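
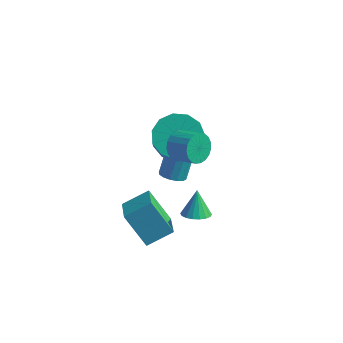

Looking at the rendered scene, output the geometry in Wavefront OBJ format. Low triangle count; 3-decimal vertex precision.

v 2.675 -1.061 -1.505
v 3.088 -0.593 -1.644
v 2.465 -0.559 -0.435
v 2.841 -0.49 -1.741
v 2.561 -0.501 -1.791
v 2.303 -0.622 -1.784
v 2.12 -0.831 -1.722
v 2.046 -1.085 -1.617
v 2.097 -1.334 -1.49
v 2.262 -1.53 -1.365
v 2.509 -1.633 -1.268
v 2.789 -1.622 -1.218
v 3.047 -1.501 -1.225
v 3.231 -1.292 -1.287
v 3.305 -1.038 -1.392
v 3.254 -0.788 -1.519
v 0.954 0.207 -0.96
v 1.357 -0.167 -0.746
v 1.388 0.738 0.775
v 0.986 1.113 0.56
v 1.518 0.054 -0.881
v 1.55 0.96 0.64
v 1.529 0.316 -1.037
v 1.56 1.222 0.484
v 1.385 0.549 -1.173
v 1.417 1.455 0.348
v 1.126 0.691 -1.252
v 1.158 1.596 0.269
v 0.821 0.703 -1.252
v 0.853 1.608 0.268
v 0.552 0.582 -1.175
v 0.583 1.487 0.346
v 0.39 0.36 -1.04
v 0.422 1.266 0.481
v 0.38 0.098 -0.884
v 0.411 1.004 0.637
v 0.523 -0.135 -0.748
v 0.555 0.771 0.773
v 0.782 -0.276 -0.669
v 0.814 0.629 0.852
v 1.087 -0.288 -0.668
v 1.119 0.617 0.852
v 2.193 -1.651 3.647
v 2.497 -1.365 3.085
v 3.451 -1.543 3.511
v 3.147 -1.829 4.073
v 2.462 -1.134 3.259
v 3.417 -1.312 3.685
v 2.381 -0.993 3.5
v 3.335 -1.171 3.926
v 2.267 -0.965 3.767
v 3.222 -1.143 4.193
v 2.141 -1.056 4.013
v 3.095 -1.234 4.438
v 2.023 -1.25 4.195
v 2.977 -1.428 4.621
v 1.935 -1.513 4.283
v 2.889 -1.691 4.709
v 1.891 -1.8 4.261
v 2.846 -1.978 4.687
v 1.9 -2.061 4.133
v 2.854 -2.239 4.558
v 1.959 -2.252 3.92
v 2.913 -2.43 4.346
v 2.059 -2.338 3.661
v 3.013 -2.516 4.087
v 2.181 -2.305 3.399
v 3.136 -2.483 3.825
v 2.306 -2.16 3.18
v 3.261 -2.338 3.606
v 2.411 -1.926 3.042
v 3.366 -2.104 3.467
v 2.479 -1.645 3.008
v 3.433 -1.823 3.434
v 1.222 0.205 1.79
v 2.158 0.721 1.831
v 2.534 -0.049 2.951
v 1.598 -0.565 2.91
v 1.776 1.035 2.175
v 2.152 0.266 3.295
v 1.218 1.086 2.397
v 1.594 0.316 3.517
v 0.661 0.857 2.426
v 1.037 0.087 3.546
v 0.282 0.421 2.254
v 0.658 -0.349 3.374
v 0.202 -0.084 1.934
v 0.578 -0.854 3.054
v 0.446 -0.497 1.568
v 0.821 -1.267 2.688
v 0.936 -0.687 1.273
v 1.312 -1.457 2.393
v 1.517 -0.594 1.142
v 1.893 -1.364 2.262
v 2.004 -0.247 1.217
v 2.38 -1.017 2.337
v 2.243 0.243 1.473
v 2.619 -0.527 2.593
v 0.085 -2.546 -0.626
v 0.775 -3.642 -0.02
v 0.882 -1.74 -0.075
v 1.572 -2.836 0.531
v 1.128 -2.644 -1.991
v 1.818 -3.74 -1.385
v 1.925 -1.838 -1.44
v 2.615 -2.934 -0.834
f 2 1 4
f 2 4 3
f 4 1 5
f 4 5 3
f 5 1 6
f 5 6 3
f 6 1 7
f 6 7 3
f 7 1 8
f 7 8 3
f 8 1 9
f 8 9 3
f 9 1 10
f 9 10 3
f 10 1 11
f 10 11 3
f 11 1 12
f 11 12 3
f 12 1 13
f 12 13 3
f 13 1 14
f 13 14 3
f 14 1 15
f 14 15 3
f 15 1 16
f 15 16 3
f 16 1 2
f 16 2 3
f 18 17 21
f 18 21 19
f 19 21 22
f 19 22 20
f 21 17 23
f 21 23 22
f 22 23 24
f 22 24 20
f 23 17 25
f 23 25 24
f 24 25 26
f 24 26 20
f 25 17 27
f 25 27 26
f 26 27 28
f 26 28 20
f 27 17 29
f 27 29 28
f 28 29 30
f 28 30 20
f 29 17 31
f 29 31 30
f 30 31 32
f 30 32 20
f 31 17 33
f 31 33 32
f 32 33 34
f 32 34 20
f 33 17 35
f 33 35 34
f 34 35 36
f 34 36 20
f 35 17 37
f 35 37 36
f 36 37 38
f 36 38 20
f 37 17 39
f 37 39 38
f 38 39 40
f 38 40 20
f 39 17 41
f 39 41 40
f 40 41 42
f 40 42 20
f 41 17 18
f 41 18 42
f 42 18 19
f 42 19 20
f 44 43 47
f 44 47 45
f 45 47 48
f 45 48 46
f 47 43 49
f 47 49 48
f 48 49 50
f 48 50 46
f 49 43 51
f 49 51 50
f 50 51 52
f 50 52 46
f 51 43 53
f 51 53 52
f 52 53 54
f 52 54 46
f 53 43 55
f 53 55 54
f 54 55 56
f 54 56 46
f 55 43 57
f 55 57 56
f 56 57 58
f 56 58 46
f 57 43 59
f 57 59 58
f 58 59 60
f 58 60 46
f 59 43 61
f 59 61 60
f 60 61 62
f 60 62 46
f 61 43 63
f 61 63 62
f 62 63 64
f 62 64 46
f 63 43 65
f 63 65 64
f 64 65 66
f 64 66 46
f 65 43 67
f 65 67 66
f 66 67 68
f 66 68 46
f 67 43 69
f 67 69 68
f 68 69 70
f 68 70 46
f 69 43 71
f 69 71 70
f 70 71 72
f 70 72 46
f 71 43 73
f 71 73 72
f 72 73 74
f 72 74 46
f 73 43 44
f 73 44 74
f 74 44 45
f 74 45 46
f 76 75 79
f 76 79 77
f 77 79 80
f 77 80 78
f 79 75 81
f 79 81 80
f 80 81 82
f 80 82 78
f 81 75 83
f 81 83 82
f 82 83 84
f 82 84 78
f 83 75 85
f 83 85 84
f 84 85 86
f 84 86 78
f 85 75 87
f 85 87 86
f 86 87 88
f 86 88 78
f 87 75 89
f 87 89 88
f 88 89 90
f 88 90 78
f 89 75 91
f 89 91 90
f 90 91 92
f 90 92 78
f 91 75 93
f 91 93 92
f 92 93 94
f 92 94 78
f 93 75 95
f 93 95 94
f 94 95 96
f 94 96 78
f 95 75 97
f 95 97 96
f 96 97 98
f 96 98 78
f 97 75 76
f 97 76 98
f 98 76 77
f 98 77 78
f 100 102 99
f 103 100 99
f 99 102 101
f 101 103 99
f 100 106 102
f 104 100 103
f 104 106 100
f 102 106 101
f 105 103 101
f 101 106 105
f 105 104 103
f 106 104 105



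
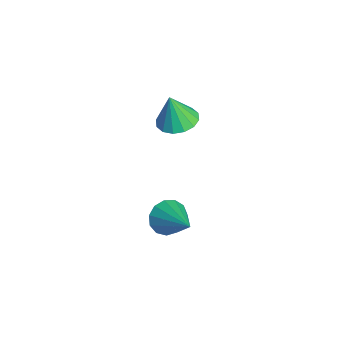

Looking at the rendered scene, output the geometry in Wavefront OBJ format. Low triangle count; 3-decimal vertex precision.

v -2.446 -0.688 -0.433
v -1.629 -1.059 -0.497
v -2.474 -1.012 1.073
v -1.55 -0.611 -0.399
v -1.711 -0.183 -0.31
v -2.069 0.11 -0.253
v -2.528 0.189 -0.245
v -2.965 0.033 -0.287
v -3.263 -0.316 -0.368
v -3.342 -0.764 -0.466
v -3.181 -1.192 -0.555
v -2.823 -1.485 -0.612
v -2.364 -1.564 -0.62
v -1.927 -1.408 -0.578
v 1.603 -1.997 -2.577
v 2.032 -2.559 -3.012
v 3.217 -1.503 -1.623
v 2.053 -2.16 -3.255
v 1.932 -1.71 -3.283
v 1.706 -1.35 -3.087
v 1.447 -1.196 -2.729
v 1.238 -1.296 -2.323
v 1.144 -1.619 -1.998
v 1.196 -2.062 -1.857
v 1.377 -2.484 -1.944
v 1.63 -2.752 -2.233
v 1.874 -2.78 -2.631
f 2 1 4
f 2 4 3
f 4 1 5
f 4 5 3
f 5 1 6
f 5 6 3
f 6 1 7
f 6 7 3
f 7 1 8
f 7 8 3
f 8 1 9
f 8 9 3
f 9 1 10
f 9 10 3
f 10 1 11
f 10 11 3
f 11 1 12
f 11 12 3
f 12 1 13
f 12 13 3
f 13 1 14
f 13 14 3
f 14 1 2
f 14 2 3
f 16 15 18
f 16 18 17
f 18 15 19
f 18 19 17
f 19 15 20
f 19 20 17
f 20 15 21
f 20 21 17
f 21 15 22
f 21 22 17
f 22 15 23
f 22 23 17
f 23 15 24
f 23 24 17
f 24 15 25
f 24 25 17
f 25 15 26
f 25 26 17
f 26 15 27
f 26 27 17
f 27 15 16
f 27 16 17



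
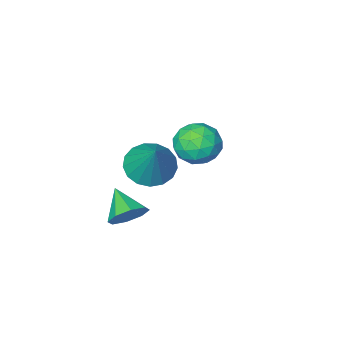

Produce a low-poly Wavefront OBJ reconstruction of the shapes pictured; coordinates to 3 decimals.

v -0.748 1.139 1.285
v 0.074 0.827 1.296
v -0.372 2.181 2.755
v 0.099 1.167 1.049
v -0.071 1.5 0.855
v -0.396 1.751 0.761
v -0.801 1.862 0.786
v -1.195 1.807 0.926
v -1.486 1.599 1.148
v -1.608 1.286 1.402
v -1.534 0.939 1.629
v -1.279 0.638 1.777
v -0.903 0.452 1.813
v -0.491 0.423 1.727
v -0.139 0.558 1.541
v -0.628 -0.138 -2.125
v 0.112 -0.234 -2.206
v -0.692 -1.202 -1.455
v -0.02 0.07 -1.737
v -0.508 0.252 -1.495
v -1.066 0.206 -1.623
v -1.367 -0.042 -2.044
v -1.235 -0.345 -2.513
v -0.747 -0.527 -2.755
v -0.189 -0.481 -2.628
v -3.61 0.005 -0.124
v -2.929 -0.554 -0.369
v -4.451 -1.166 0.209
v -3.77 -1.725 -0.036
v -3.691 -1.21 0.716
v -3.171 -0.486 0.51
v -4.209 -1.234 -0.67
v -3.689 -0.51 -0.876
v -3.299 -1.319 -0.707
v -2.979 -1.305 0.15
v -4.401 -0.415 -0.31
v -4.081 -0.401 0.547
v -3.196 -0.171 -0.276
v -4.184 -1.549 0.116
v -4.138 -1.246 0.558
v -3.738 -1.574 0.414
v -3.338 -0.132 0.241
v -2.938 -0.46 0.097
v -3.386 -0.846 0.735
v -4.442 -1.26 -0.257
v -4.042 -1.588 -0.401
v -3.642 -0.146 -0.574
v -3.242 -0.474 -0.718
v -3.994 -0.874 -0.895
v -3.012 -0.95 -0.618
v -3.507 -1.639 -0.422
v -3.765 -1.35 -0.795
v -3.459 -0.924 -0.916
v -2.825 -0.942 -0.115
v -3.319 -1.63 0.081
v -3.273 -1.328 0.523
v -2.967 -0.902 0.402
v -3.042 -1.392 -0.313
v -4.061 -0.09 -0.241
v -4.555 -0.778 -0.045
v -4.413 -0.818 -0.562
v -4.107 -0.392 -0.683
v -3.873 -0.081 0.262
v -4.368 -0.77 0.458
v -3.921 -0.796 0.756
v -3.615 -0.37 0.635
v -4.338 -0.328 0.153
f 2 1 4
f 2 4 3
f 4 1 5
f 4 5 3
f 5 1 6
f 5 6 3
f 6 1 7
f 6 7 3
f 7 1 8
f 7 8 3
f 8 1 9
f 8 9 3
f 9 1 10
f 9 10 3
f 10 1 11
f 10 11 3
f 11 1 12
f 11 12 3
f 12 1 13
f 12 13 3
f 13 1 14
f 13 14 3
f 14 1 15
f 14 15 3
f 15 1 2
f 15 2 3
f 17 16 19
f 17 19 18
f 19 16 20
f 19 20 18
f 20 16 21
f 20 21 18
f 21 16 22
f 21 22 18
f 22 16 23
f 22 23 18
f 23 16 24
f 23 24 18
f 24 16 25
f 24 25 18
f 25 16 17
f 25 17 18
f 26 63 42
f 63 37 66
f 42 66 31
f 63 66 42
f 26 42 38
f 42 31 43
f 38 43 27
f 42 43 38
f 26 38 47
f 38 27 48
f 47 48 33
f 38 48 47
f 26 47 59
f 47 33 62
f 59 62 36
f 47 62 59
f 26 59 63
f 59 36 67
f 63 67 37
f 59 67 63
f 27 43 54
f 43 31 57
f 54 57 35
f 43 57 54
f 31 66 44
f 66 37 65
f 44 65 30
f 66 65 44
f 37 67 64
f 67 36 60
f 64 60 28
f 67 60 64
f 36 62 61
f 62 33 49
f 61 49 32
f 62 49 61
f 33 48 53
f 48 27 50
f 53 50 34
f 48 50 53
f 29 55 41
f 55 35 56
f 41 56 30
f 55 56 41
f 29 41 39
f 41 30 40
f 39 40 28
f 41 40 39
f 29 39 46
f 39 28 45
f 46 45 32
f 39 45 46
f 29 46 51
f 46 32 52
f 51 52 34
f 46 52 51
f 29 51 55
f 51 34 58
f 55 58 35
f 51 58 55
f 30 56 44
f 56 35 57
f 44 57 31
f 56 57 44
f 28 40 64
f 40 30 65
f 64 65 37
f 40 65 64
f 32 45 61
f 45 28 60
f 61 60 36
f 45 60 61
f 34 52 53
f 52 32 49
f 53 49 33
f 52 49 53
f 35 58 54
f 58 34 50
f 54 50 27
f 58 50 54



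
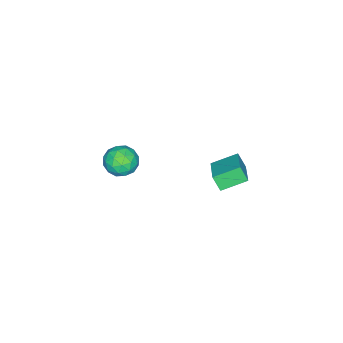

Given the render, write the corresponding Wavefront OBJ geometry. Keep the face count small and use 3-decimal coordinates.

v 1.784 2.992 0.538
v 1.716 2.454 1.426
v 0.79 4.13 1.153
v 0.723 3.591 2.04
v 3.277 3.929 1.22
v 3.21 3.39 2.107
v 2.284 5.066 1.834
v 2.216 4.528 2.722
v 1.226 -2.75 -0.594
v 2.229 -2.317 -0.634
v 1.711 -3.983 -1.766
v 2.714 -3.55 -1.806
v 2.375 -4.06 -0.901
v 2.075 -3.298 -0.176
v 1.865 -3.002 -2.224
v 1.565 -2.24 -1.499
v 2.624 -2.472 -1.642
v 2.939 -3.126 -0.824
v 1.001 -3.174 -1.576
v 1.316 -3.828 -0.758
v 1.685 -2.425 -0.511
v 2.255 -3.875 -1.889
v 2.056 -4.175 -1.357
v 2.646 -3.92 -1.381
v 1.594 -3.002 -0.242
v 2.184 -2.747 -0.265
v 2.27 -3.772 -0.422
v 1.756 -3.553 -2.135
v 2.346 -3.298 -2.158
v 1.294 -2.38 -1.019
v 1.884 -2.125 -1.043
v 1.67 -2.528 -1.978
v 2.506 -2.262 -1.127
v 2.792 -2.987 -1.816
v 2.292 -2.665 -2.062
v 2.116 -2.217 -1.636
v 2.692 -2.646 -0.646
v 2.977 -3.371 -1.335
v 2.778 -3.671 -0.803
v 2.602 -3.223 -0.377
v 2.924 -2.738 -1.238
v 0.963 -2.929 -1.065
v 1.248 -3.654 -1.754
v 1.338 -3.077 -2.023
v 1.162 -2.629 -1.597
v 1.148 -3.313 -0.584
v 1.434 -4.038 -1.273
v 1.824 -4.083 -0.764
v 1.648 -3.635 -0.338
v 1.016 -3.562 -1.162
f 2 4 1
f 5 2 1
f 1 4 3
f 3 5 1
f 2 8 4
f 6 2 5
f 6 8 2
f 4 8 3
f 7 5 3
f 3 8 7
f 7 6 5
f 8 6 7
f 9 46 25
f 46 20 49
f 25 49 14
f 46 49 25
f 9 25 21
f 25 14 26
f 21 26 10
f 25 26 21
f 9 21 30
f 21 10 31
f 30 31 16
f 21 31 30
f 9 30 42
f 30 16 45
f 42 45 19
f 30 45 42
f 9 42 46
f 42 19 50
f 46 50 20
f 42 50 46
f 10 26 37
f 26 14 40
f 37 40 18
f 26 40 37
f 14 49 27
f 49 20 48
f 27 48 13
f 49 48 27
f 20 50 47
f 50 19 43
f 47 43 11
f 50 43 47
f 19 45 44
f 45 16 32
f 44 32 15
f 45 32 44
f 16 31 36
f 31 10 33
f 36 33 17
f 31 33 36
f 12 38 24
f 38 18 39
f 24 39 13
f 38 39 24
f 12 24 22
f 24 13 23
f 22 23 11
f 24 23 22
f 12 22 29
f 22 11 28
f 29 28 15
f 22 28 29
f 12 29 34
f 29 15 35
f 34 35 17
f 29 35 34
f 12 34 38
f 34 17 41
f 38 41 18
f 34 41 38
f 13 39 27
f 39 18 40
f 27 40 14
f 39 40 27
f 11 23 47
f 23 13 48
f 47 48 20
f 23 48 47
f 15 28 44
f 28 11 43
f 44 43 19
f 28 43 44
f 17 35 36
f 35 15 32
f 36 32 16
f 35 32 36
f 18 41 37
f 41 17 33
f 37 33 10
f 41 33 37



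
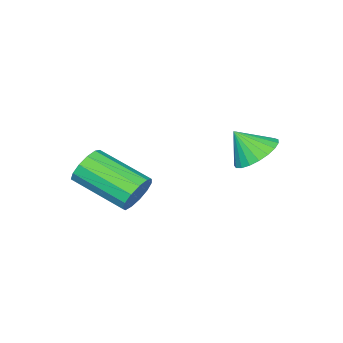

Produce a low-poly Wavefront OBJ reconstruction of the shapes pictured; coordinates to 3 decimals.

v -0.433 2.373 1.562
v 0.176 3.05 1.691
v 0.033 1.767 2.538
v -0.119 3.167 1.905
v -0.469 3.146 2.059
v -0.812 2.992 2.128
v -1.09 2.731 2.098
v -1.254 2.408 1.976
v -1.277 2.079 1.782
v -1.153 1.8 1.551
v -0.905 1.621 1.321
v -0.576 1.572 1.133
v -0.222 1.661 1.019
v 0.096 1.874 0.999
v 0.322 2.173 1.076
v 0.417 2.506 1.238
v 0.366 2.816 1.455
v 2.626 -0.078 -0.157
v 3.008 -0.268 -0.822
v 3.536 -2.192 0.032
v 3.154 -2.002 0.697
v 3.307 -0.069 -0.558
v 3.834 -1.993 0.296
v 3.389 0.127 -0.167
v 3.917 -1.797 0.687
v 3.229 0.258 0.227
v 3.757 -1.666 1.081
v 2.878 0.282 0.499
v 3.406 -1.642 1.353
v 2.447 0.192 0.563
v 2.974 -1.732 1.417
v 2.072 0.017 0.398
v 2.6 -1.907 1.252
v 1.874 -0.189 0.057
v 2.402 -2.113 0.911
v 1.914 -0.36 -0.352
v 2.442 -2.284 0.502
v 2.181 -0.441 -0.699
v 2.708 -2.365 0.155
v 2.589 -0.407 -0.874
v 3.116 -2.331 -0.02
f 2 1 4
f 2 4 3
f 4 1 5
f 4 5 3
f 5 1 6
f 5 6 3
f 6 1 7
f 6 7 3
f 7 1 8
f 7 8 3
f 8 1 9
f 8 9 3
f 9 1 10
f 9 10 3
f 10 1 11
f 10 11 3
f 11 1 12
f 11 12 3
f 12 1 13
f 12 13 3
f 13 1 14
f 13 14 3
f 14 1 15
f 14 15 3
f 15 1 16
f 15 16 3
f 16 1 17
f 16 17 3
f 17 1 2
f 17 2 3
f 19 18 22
f 19 22 20
f 20 22 23
f 20 23 21
f 22 18 24
f 22 24 23
f 23 24 25
f 23 25 21
f 24 18 26
f 24 26 25
f 25 26 27
f 25 27 21
f 26 18 28
f 26 28 27
f 27 28 29
f 27 29 21
f 28 18 30
f 28 30 29
f 29 30 31
f 29 31 21
f 30 18 32
f 30 32 31
f 31 32 33
f 31 33 21
f 32 18 34
f 32 34 33
f 33 34 35
f 33 35 21
f 34 18 36
f 34 36 35
f 35 36 37
f 35 37 21
f 36 18 38
f 36 38 37
f 37 38 39
f 37 39 21
f 38 18 40
f 38 40 39
f 39 40 41
f 39 41 21
f 40 18 19
f 40 19 41
f 41 19 20
f 41 20 21



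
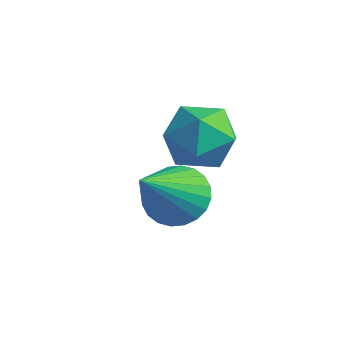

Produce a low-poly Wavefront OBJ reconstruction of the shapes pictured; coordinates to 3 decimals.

v 3.725 -1.46 0.718
v 4.023 -1.94 0.194
v 4.055 -2.88 2.202
v 4.268 -1.79 0.282
v 4.43 -1.591 0.437
v 4.486 -1.371 0.634
v 4.425 -1.165 0.845
v 4.258 -1.004 1.036
v 4.01 -0.913 1.178
v 3.719 -0.905 1.251
v 3.428 -0.981 1.242
v 3.183 -1.13 1.154
v 3.021 -1.33 0.999
v 2.965 -1.549 0.801
v 3.026 -1.755 0.591
v 3.193 -1.916 0.4
v 3.441 -2.008 0.257
v 3.732 -2.016 0.185
v 3.342 0.432 2.23
v 4.052 -0.03 1.858
v 2.388 -0.35 1.382
v 3.098 -0.812 1.01
v 2.871 -0.949 1.896
v 3.46 -0.465 2.42
v 2.98 0.085 0.82
v 3.569 0.569 1.344
v 3.828 -0.244 0.986
v 3.761 -0.883 1.652
v 2.679 0.503 1.588
v 2.612 -0.136 2.254
f 2 1 4
f 2 4 3
f 4 1 5
f 4 5 3
f 5 1 6
f 5 6 3
f 6 1 7
f 6 7 3
f 7 1 8
f 7 8 3
f 8 1 9
f 8 9 3
f 9 1 10
f 9 10 3
f 10 1 11
f 10 11 3
f 11 1 12
f 11 12 3
f 12 1 13
f 12 13 3
f 13 1 14
f 13 14 3
f 14 1 15
f 14 15 3
f 15 1 16
f 15 16 3
f 16 1 17
f 16 17 3
f 17 1 18
f 17 18 3
f 18 1 2
f 18 2 3
f 19 30 24
f 19 24 20
f 19 20 26
f 19 26 29
f 19 29 30
f 20 24 28
f 24 30 23
f 30 29 21
f 29 26 25
f 26 20 27
f 22 28 23
f 22 23 21
f 22 21 25
f 22 25 27
f 22 27 28
f 23 28 24
f 21 23 30
f 25 21 29
f 27 25 26
f 28 27 20



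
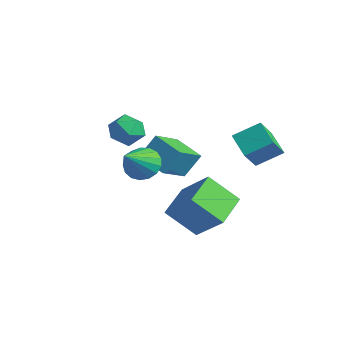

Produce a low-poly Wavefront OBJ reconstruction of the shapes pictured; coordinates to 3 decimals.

v -0.581 -0.275 0.895
v 0.221 -0.615 0.554
v -1.181 -1.665 0.866
v -0.379 -2.005 0.525
v -0.418 -1.692 1.406
v -0.047 -0.833 1.424
v -0.913 -1.447 -0.004
v -0.542 -0.588 0.014
v 0.016 -1.339 -0.002
v 0.323 -1.49 0.87
v -1.283 -0.79 0.55
v -0.976 -0.941 1.422
v 1.451 -1.523 -0.365
v 2.279 -1.301 -0.639
v 2.229 -2.877 0.885
v 2.206 -1.036 -0.307
v 1.96 -0.883 0.011
v 1.598 -0.877 0.244
v 1.202 -1.018 0.337
v 0.863 -1.275 0.269
v 0.659 -1.589 0.056
v 0.636 -1.888 -0.253
v 0.8 -2.103 -0.588
v 1.114 -2.185 -0.872
v 1.504 -2.116 -1.04
v 1.883 -1.911 -1.053
v 2.162 -1.616 -0.909
v 2.555 0.526 -4.94
v 1.62 -0.517 -3.656
v 1.617 2.008 -4.418
v 0.682 0.965 -3.135
v 4.018 0.955 -3.525
v 3.083 -0.088 -2.242
v 3.08 2.437 -3.004
v 2.145 1.394 -1.72
v -3.217 2.26 -3.444
v -2.696 0.774 -2.531
v -3.04 3.052 -2.255
v -2.519 1.567 -1.342
v -1.621 2.553 -3.878
v -1.1 1.068 -2.965
v -1.444 3.346 -2.689
v -0.923 1.86 -1.776
v 1.887 3.378 -0.49
v 2.336 2.468 0.614
v 2.405 4.51 0.232
v 2.854 3.601 1.337
v 3.106 3.219 -1.117
v 3.555 2.31 -0.012
v 3.624 4.352 -0.394
v 4.073 3.442 0.71
f 1 12 6
f 1 6 2
f 1 2 8
f 1 8 11
f 1 11 12
f 2 6 10
f 6 12 5
f 12 11 3
f 11 8 7
f 8 2 9
f 4 10 5
f 4 5 3
f 4 3 7
f 4 7 9
f 4 9 10
f 5 10 6
f 3 5 12
f 7 3 11
f 9 7 8
f 10 9 2
f 14 13 16
f 14 16 15
f 16 13 17
f 16 17 15
f 17 13 18
f 17 18 15
f 18 13 19
f 18 19 15
f 19 13 20
f 19 20 15
f 20 13 21
f 20 21 15
f 21 13 22
f 21 22 15
f 22 13 23
f 22 23 15
f 23 13 24
f 23 24 15
f 24 13 25
f 24 25 15
f 25 13 26
f 25 26 15
f 26 13 27
f 26 27 15
f 27 13 14
f 27 14 15
f 29 31 28
f 32 29 28
f 28 31 30
f 30 32 28
f 29 35 31
f 33 29 32
f 33 35 29
f 31 35 30
f 34 32 30
f 30 35 34
f 34 33 32
f 35 33 34
f 37 39 36
f 40 37 36
f 36 39 38
f 38 40 36
f 37 43 39
f 41 37 40
f 41 43 37
f 39 43 38
f 42 40 38
f 38 43 42
f 42 41 40
f 43 41 42
f 45 47 44
f 48 45 44
f 44 47 46
f 46 48 44
f 45 51 47
f 49 45 48
f 49 51 45
f 47 51 46
f 50 48 46
f 46 51 50
f 50 49 48
f 51 49 50



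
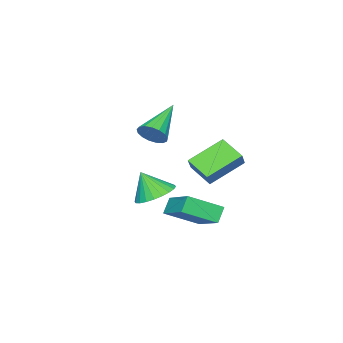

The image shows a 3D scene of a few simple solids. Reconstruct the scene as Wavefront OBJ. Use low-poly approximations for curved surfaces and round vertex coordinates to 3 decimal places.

v -0.405 0.474 0.621
v -0.105 0.699 1.152
v -2.015 0.226 1.639
v -0.226 0.954 1.022
v -0.389 1.099 0.8
v -0.555 1.101 0.537
v -0.687 0.959 0.293
v -0.755 0.706 0.125
v -0.742 0.4 0.07
v -0.652 0.111 0.142
v -0.506 -0.095 0.324
v -0.336 -0.171 0.573
v -0.183 -0.099 0.834
v -0.08 0.104 1.046
v -0.052 0.392 1.161
v -2.11 -0.036 -3.516
v -1.285 1.5 -2.687
v -3.176 0.922 -4.228
v -2.351 2.457 -3.399
v -1.609 0.043 -4.161
v -0.784 1.578 -3.332
v -2.675 1 -4.873
v -1.85 2.536 -4.044
v -2.473 -1.047 -3.714
v -1.592 -0.788 -3.76
v -2.247 -1.613 -2.566
v -1.739 -0.506 -3.592
v -1.998 -0.307 -3.443
v -2.329 -0.221 -3.335
v -2.682 -0.26 -3.285
v -3.004 -0.419 -3.3
v -3.244 -0.674 -3.378
v -3.368 -0.985 -3.507
v -3.355 -1.306 -3.668
v -3.208 -1.587 -3.836
v -2.949 -1.786 -3.985
v -2.618 -1.873 -4.093
v -2.264 -1.833 -4.143
v -1.943 -1.674 -4.128
v -1.702 -1.42 -4.05
v -1.579 -1.108 -3.921
v -2.444 0.756 -1.734
v -3.79 1.429 -0.861
v -2.297 1.797 -2.312
v -3.643 2.471 -1.438
v -1.897 1.029 -1.102
v -3.243 1.703 -0.228
v -1.75 2.071 -1.679
v -3.096 2.744 -0.806
f 2 1 4
f 2 4 3
f 4 1 5
f 4 5 3
f 5 1 6
f 5 6 3
f 6 1 7
f 6 7 3
f 7 1 8
f 7 8 3
f 8 1 9
f 8 9 3
f 9 1 10
f 9 10 3
f 10 1 11
f 10 11 3
f 11 1 12
f 11 12 3
f 12 1 13
f 12 13 3
f 13 1 14
f 13 14 3
f 14 1 15
f 14 15 3
f 15 1 2
f 15 2 3
f 17 19 16
f 20 17 16
f 16 19 18
f 18 20 16
f 17 23 19
f 21 17 20
f 21 23 17
f 19 23 18
f 22 20 18
f 18 23 22
f 22 21 20
f 23 21 22
f 25 24 27
f 25 27 26
f 27 24 28
f 27 28 26
f 28 24 29
f 28 29 26
f 29 24 30
f 29 30 26
f 30 24 31
f 30 31 26
f 31 24 32
f 31 32 26
f 32 24 33
f 32 33 26
f 33 24 34
f 33 34 26
f 34 24 35
f 34 35 26
f 35 24 36
f 35 36 26
f 36 24 37
f 36 37 26
f 37 24 38
f 37 38 26
f 38 24 39
f 38 39 26
f 39 24 40
f 39 40 26
f 40 24 41
f 40 41 26
f 41 24 25
f 41 25 26
f 43 45 42
f 46 43 42
f 42 45 44
f 44 46 42
f 43 49 45
f 47 43 46
f 47 49 43
f 45 49 44
f 48 46 44
f 44 49 48
f 48 47 46
f 49 47 48



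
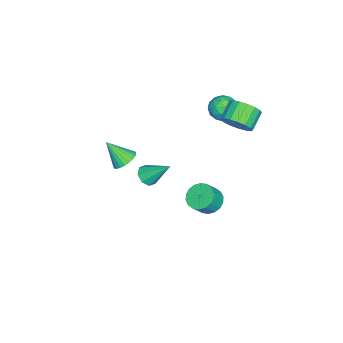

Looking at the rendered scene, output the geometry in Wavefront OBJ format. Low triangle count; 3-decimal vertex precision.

v 2.46 3.071 0.323
v 3.169 3.28 -0.118
v 3.808 2.958 0.756
v 3.1 2.749 1.197
v 3.083 3.606 0.065
v 3.722 3.283 0.939
v 2.874 3.825 0.299
v 3.513 3.502 1.173
v 2.583 3.895 0.537
v 3.222 3.572 1.412
v 2.268 3.802 0.733
v 2.907 3.479 1.608
v 1.991 3.564 0.848
v 2.63 3.242 1.722
v 1.807 3.229 0.859
v 2.446 2.906 1.733
v 1.752 2.862 0.764
v 2.391 2.54 1.638
v 1.838 2.537 0.581
v 2.477 2.214 1.455
v 2.047 2.318 0.347
v 2.686 1.995 1.221
v 2.338 2.248 0.108
v 2.977 1.925 0.983
v 2.653 2.341 -0.088
v 3.292 2.018 0.787
v 2.93 2.578 -0.202
v 3.569 2.256 0.672
v 3.114 2.914 -0.213
v 3.753 2.591 0.661
v -2.224 3.011 2.967
v -1.867 2.393 3.639
v -2.959 2.551 4.364
v -3.316 3.169 3.693
v -1.713 2.813 3.78
v -2.805 2.971 4.505
v -1.676 3.279 3.734
v -2.768 3.436 4.46
v -1.764 3.683 3.513
v -2.856 3.84 4.239
v -1.958 3.933 3.167
v -3.05 4.091 3.892
v -2.213 3.972 2.775
v -3.305 4.13 3.501
v -2.47 3.791 2.427
v -3.562 3.949 3.153
v -2.671 3.431 2.203
v -3.763 3.589 2.928
v -2.77 2.975 2.154
v -3.861 3.133 2.879
v -2.743 2.528 2.291
v -3.835 2.685 3.016
v -2.598 2.191 2.583
v -3.689 2.348 3.309
v -2.367 2.042 2.963
v -3.458 2.199 3.689
v -2.103 2.115 3.344
v -3.195 2.272 4.07
v -4.6 2.04 2.655
v -3.847 2.525 2.424
v -3.733 0.895 3.076
v -2.98 1.38 2.845
v -3.49 1.636 3.574
v -4.025 2.344 3.313
v -3.555 1.076 2.187
v -4.09 1.784 1.926
v -3.2 1.93 2.135
v -3.16 2.275 2.992
v -4.42 1.145 2.508
v -4.38 1.49 3.365
v -4.299 2.383 2.502
v -3.281 1.037 2.998
v -3.58 1.187 3.426
v -3.137 1.472 3.29
v -4.405 2.277 3.025
v -3.962 2.562 2.889
v -3.752 2.039 3.565
v -3.618 0.858 2.611
v -3.175 1.143 2.475
v -4.443 1.948 2.21
v -4 2.233 2.074
v -3.828 1.381 1.935
v -3.477 2.318 2.197
v -2.967 1.645 2.444
v -3.305 1.467 2.057
v -3.62 1.883 1.904
v -3.453 2.522 2.701
v -2.944 1.848 2.948
v -3.244 1.999 3.377
v -3.558 2.415 3.223
v -3.073 2.171 2.531
v -4.636 1.572 2.552
v -4.127 0.898 2.799
v -4.022 1.005 2.277
v -4.336 1.421 2.123
v -4.613 1.775 3.056
v -4.103 1.102 3.303
v -3.96 1.537 3.596
v -4.275 1.953 3.443
v -4.507 1.249 2.969
v -3.177 -2.677 -4.304
v -2.686 -3.087 -3.893
v -3.123 -1.223 -2.916
v -2.42 -2.735 -4.272
v -2.597 -2.349 -4.669
v -3.114 -2.155 -4.853
v -3.667 -2.267 -4.714
v -3.934 -2.619 -4.335
v -3.757 -3.005 -3.938
v -3.24 -3.198 -3.754
v -0.012 -2.789 -0.127
v 0.76 -2.968 -0.294
v 0.012 -3.891 1.167
v 0.795 -2.728 -0.091
v 0.707 -2.498 0.107
v 0.509 -2.312 0.27
v 0.233 -2.199 0.372
v -0.081 -2.175 0.398
v -0.385 -2.245 0.344
v -0.632 -2.397 0.219
v -0.784 -2.609 0.041
v -0.819 -2.849 -0.163
v -0.731 -3.079 -0.361
v -0.534 -3.265 -0.523
v -0.257 -3.378 -0.625
v 0.057 -3.402 -0.651
v 0.361 -3.332 -0.597
v 0.607 -3.18 -0.472
f 2 1 5
f 2 5 3
f 3 5 6
f 3 6 4
f 5 1 7
f 5 7 6
f 6 7 8
f 6 8 4
f 7 1 9
f 7 9 8
f 8 9 10
f 8 10 4
f 9 1 11
f 9 11 10
f 10 11 12
f 10 12 4
f 11 1 13
f 11 13 12
f 12 13 14
f 12 14 4
f 13 1 15
f 13 15 14
f 14 15 16
f 14 16 4
f 15 1 17
f 15 17 16
f 16 17 18
f 16 18 4
f 17 1 19
f 17 19 18
f 18 19 20
f 18 20 4
f 19 1 21
f 19 21 20
f 20 21 22
f 20 22 4
f 21 1 23
f 21 23 22
f 22 23 24
f 22 24 4
f 23 1 25
f 23 25 24
f 24 25 26
f 24 26 4
f 25 1 27
f 25 27 26
f 26 27 28
f 26 28 4
f 27 1 29
f 27 29 28
f 28 29 30
f 28 30 4
f 29 1 2
f 29 2 30
f 30 2 3
f 30 3 4
f 32 31 35
f 32 35 33
f 33 35 36
f 33 36 34
f 35 31 37
f 35 37 36
f 36 37 38
f 36 38 34
f 37 31 39
f 37 39 38
f 38 39 40
f 38 40 34
f 39 31 41
f 39 41 40
f 40 41 42
f 40 42 34
f 41 31 43
f 41 43 42
f 42 43 44
f 42 44 34
f 43 31 45
f 43 45 44
f 44 45 46
f 44 46 34
f 45 31 47
f 45 47 46
f 46 47 48
f 46 48 34
f 47 31 49
f 47 49 48
f 48 49 50
f 48 50 34
f 49 31 51
f 49 51 50
f 50 51 52
f 50 52 34
f 51 31 53
f 51 53 52
f 52 53 54
f 52 54 34
f 53 31 55
f 53 55 54
f 54 55 56
f 54 56 34
f 55 31 57
f 55 57 56
f 56 57 58
f 56 58 34
f 57 31 32
f 57 32 58
f 58 32 33
f 58 33 34
f 59 96 75
f 96 70 99
f 75 99 64
f 96 99 75
f 59 75 71
f 75 64 76
f 71 76 60
f 75 76 71
f 59 71 80
f 71 60 81
f 80 81 66
f 71 81 80
f 59 80 92
f 80 66 95
f 92 95 69
f 80 95 92
f 59 92 96
f 92 69 100
f 96 100 70
f 92 100 96
f 60 76 87
f 76 64 90
f 87 90 68
f 76 90 87
f 64 99 77
f 99 70 98
f 77 98 63
f 99 98 77
f 70 100 97
f 100 69 93
f 97 93 61
f 100 93 97
f 69 95 94
f 95 66 82
f 94 82 65
f 95 82 94
f 66 81 86
f 81 60 83
f 86 83 67
f 81 83 86
f 62 88 74
f 88 68 89
f 74 89 63
f 88 89 74
f 62 74 72
f 74 63 73
f 72 73 61
f 74 73 72
f 62 72 79
f 72 61 78
f 79 78 65
f 72 78 79
f 62 79 84
f 79 65 85
f 84 85 67
f 79 85 84
f 62 84 88
f 84 67 91
f 88 91 68
f 84 91 88
f 63 89 77
f 89 68 90
f 77 90 64
f 89 90 77
f 61 73 97
f 73 63 98
f 97 98 70
f 73 98 97
f 65 78 94
f 78 61 93
f 94 93 69
f 78 93 94
f 67 85 86
f 85 65 82
f 86 82 66
f 85 82 86
f 68 91 87
f 91 67 83
f 87 83 60
f 91 83 87
f 102 101 104
f 102 104 103
f 104 101 105
f 104 105 103
f 105 101 106
f 105 106 103
f 106 101 107
f 106 107 103
f 107 101 108
f 107 108 103
f 108 101 109
f 108 109 103
f 109 101 110
f 109 110 103
f 110 101 102
f 110 102 103
f 112 111 114
f 112 114 113
f 114 111 115
f 114 115 113
f 115 111 116
f 115 116 113
f 116 111 117
f 116 117 113
f 117 111 118
f 117 118 113
f 118 111 119
f 118 119 113
f 119 111 120
f 119 120 113
f 120 111 121
f 120 121 113
f 121 111 122
f 121 122 113
f 122 111 123
f 122 123 113
f 123 111 124
f 123 124 113
f 124 111 125
f 124 125 113
f 125 111 126
f 125 126 113
f 126 111 127
f 126 127 113
f 127 111 128
f 127 128 113
f 128 111 112
f 128 112 113



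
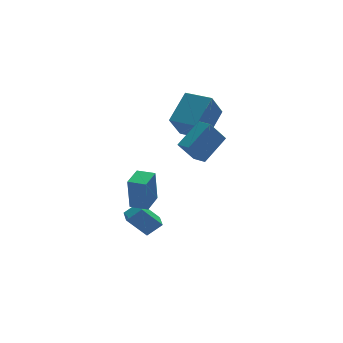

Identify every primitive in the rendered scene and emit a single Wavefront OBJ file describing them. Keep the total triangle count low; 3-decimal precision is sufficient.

v -1.319 -4.106 3.126
v 0.013 -3.594 4.087
v -1.509 -3.332 2.978
v -0.177 -2.82 3.939
v -0.503 -4.12 2.001
v 0.829 -3.608 2.962
v -0.693 -3.346 1.853
v 0.639 -2.834 2.814
v -0.207 0.242 2.5
v 1.093 1.144 3.641
v 0.643 0.793 1.097
v 1.942 1.694 2.238
v 0.618 -0.974 2.522
v 1.917 -0.073 3.663
v 1.467 -0.424 1.119
v 2.767 0.478 2.26
v -3.29 -1.49 -2.668
v -2.564 -1.683 -2.023
v -3.04 -0.657 -2.699
v -2.314 -0.851 -2.055
v -2.366 -1.809 -3.805
v -1.64 -2.003 -3.161
v -2.116 -0.977 -3.837
v -1.39 -1.17 -3.192
v -3.105 -3.545 -0.801
v -3.241 -3.618 0.942
v -3.728 -2.882 -0.822
v -3.863 -2.955 0.922
v -2.257 -2.745 -0.702
v -2.392 -2.818 1.042
v -2.879 -2.082 -0.722
v -3.015 -2.155 1.021
f 2 4 1
f 5 2 1
f 1 4 3
f 3 5 1
f 2 8 4
f 6 2 5
f 6 8 2
f 4 8 3
f 7 5 3
f 3 8 7
f 7 6 5
f 8 6 7
f 10 12 9
f 13 10 9
f 9 12 11
f 11 13 9
f 10 16 12
f 14 10 13
f 14 16 10
f 12 16 11
f 15 13 11
f 11 16 15
f 15 14 13
f 16 14 15
f 18 20 17
f 21 18 17
f 17 20 19
f 19 21 17
f 18 24 20
f 22 18 21
f 22 24 18
f 20 24 19
f 23 21 19
f 19 24 23
f 23 22 21
f 24 22 23
f 26 28 25
f 29 26 25
f 25 28 27
f 27 29 25
f 26 32 28
f 30 26 29
f 30 32 26
f 28 32 27
f 31 29 27
f 27 32 31
f 31 30 29
f 32 30 31



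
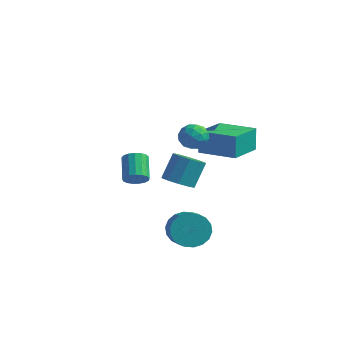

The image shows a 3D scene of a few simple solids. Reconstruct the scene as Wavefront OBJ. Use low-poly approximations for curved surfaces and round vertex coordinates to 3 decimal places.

v 2.472 -0.057 2.392
v 2.341 0.169 3.726
v 2.371 1.979 2.037
v 2.24 2.205 3.371
v 4.5 0.075 2.569
v 4.369 0.301 3.903
v 4.399 2.111 2.214
v 4.268 2.337 3.548
v 2.09 -0.332 4.343
v 2.592 0.198 3.994
v 2.388 -1.218 3.426
v 2.89 -0.688 3.077
v 3.074 -1.004 3.799
v 2.89 -0.456 4.366
v 2.09 -0.564 3.054
v 1.906 -0.016 3.621
v 2.592 0.055 3.197
v 3.2 -0.217 3.658
v 1.78 -0.803 3.762
v 2.388 -1.075 4.223
v 2.315 0.011 4.249
v 2.665 -1.031 3.171
v 2.773 -1.217 3.595
v 3.068 -0.905 3.39
v 2.49 -0.374 4.468
v 2.785 -0.062 4.263
v 3.068 -0.769 4.148
v 2.195 -0.958 3.157
v 2.49 -0.646 2.952
v 1.912 -0.115 4.03
v 2.207 0.197 3.825
v 1.912 -0.251 3.272
v 2.61 0.239 3.576
v 2.785 -0.282 3.036
v 2.315 -0.209 3.023
v 2.207 0.113 3.356
v 2.967 0.079 3.846
v 3.143 -0.442 3.307
v 3.251 -0.628 3.731
v 3.142 -0.306 4.065
v 2.967 -0.005 3.378
v 1.837 -0.578 4.113
v 2.013 -1.099 3.574
v 1.838 -0.714 3.355
v 1.729 -0.392 3.689
v 2.195 -0.738 4.384
v 2.37 -1.259 3.844
v 2.773 -1.133 4.064
v 2.665 -0.811 4.397
v 2.013 -1.015 4.042
v -2.152 1.195 -1.59
v -1.925 0.857 -1.02
v -2.681 1.868 -0.12
v -2.908 2.205 -0.69
v -1.687 1.086 -1.078
v -2.443 2.097 -0.178
v -1.556 1.34 -1.252
v -2.312 2.351 -0.353
v -1.561 1.56 -1.505
v -2.317 2.571 -0.605
v -1.702 1.697 -1.776
v -2.458 2.708 -0.877
v -1.946 1.719 -2.005
v -2.701 2.73 -1.106
v -2.236 1.62 -2.139
v -2.992 2.631 -1.239
v -2.508 1.424 -2.147
v -3.264 2.435 -1.247
v -2.698 1.176 -2.027
v -3.454 2.186 -1.128
v -2.763 0.931 -1.807
v -3.519 1.942 -0.908
v -2.688 0.747 -1.538
v -3.444 1.758 -0.638
v -2.49 0.666 -1.28
v -3.246 1.677 -0.38
v -2.215 0.705 -1.093
v -2.971 1.716 -0.193
v -0.355 2.367 -1.806
v 0.24 2.951 -2.218
v 0.35 3.837 -0.807
v -0.245 3.253 -0.394
v -0.293 3.151 -2.303
v -0.182 4.037 -0.891
v -0.849 3.051 -2.197
v -0.739 3.937 -0.786
v -1.216 2.69 -1.942
v -1.106 3.577 -0.53
v -1.255 2.206 -1.634
v -1.145 3.092 -0.223
v -0.95 1.783 -1.393
v -0.84 2.669 0.018
v -0.418 1.583 -1.309
v -0.307 2.469 0.103
v 0.139 1.683 -1.414
v 0.249 2.569 -0.003
v 0.506 2.043 -1.67
v 0.616 2.93 -0.258
v 0.545 2.528 -1.977
v 0.655 3.414 -0.566
v 2.042 -0.47 -2.973
v 2.691 -0.43 -3.798
v 3.567 -1.311 -3.151
v 2.918 -1.35 -2.327
v 2.844 -0.08 -3.528
v 3.719 -0.961 -2.882
v 2.838 0.192 -3.149
v 3.713 -0.688 -2.502
v 2.675 0.334 -2.734
v 3.55 -0.547 -2.088
v 2.386 0.316 -2.368
v 3.261 -0.565 -1.721
v 2.029 0.143 -2.121
v 2.904 -0.738 -1.474
v 1.675 -0.152 -2.043
v 2.55 -1.032 -1.396
v 1.393 -0.509 -2.149
v 2.269 -1.39 -1.502
v 1.241 -0.859 -2.418
v 2.116 -1.74 -1.772
v 1.247 -1.132 -2.798
v 2.122 -2.012 -2.151
v 1.41 -1.273 -3.212
v 2.285 -2.154 -2.566
v 1.699 -1.255 -3.579
v 2.574 -2.136 -2.932
v 2.056 -1.082 -3.826
v 2.931 -1.963 -3.179
v 2.41 -0.788 -3.904
v 3.285 -1.668 -3.257
f 2 4 1
f 5 2 1
f 1 4 3
f 3 5 1
f 2 8 4
f 6 2 5
f 6 8 2
f 4 8 3
f 7 5 3
f 3 8 7
f 7 6 5
f 8 6 7
f 9 46 25
f 46 20 49
f 25 49 14
f 46 49 25
f 9 25 21
f 25 14 26
f 21 26 10
f 25 26 21
f 9 21 30
f 21 10 31
f 30 31 16
f 21 31 30
f 9 30 42
f 30 16 45
f 42 45 19
f 30 45 42
f 9 42 46
f 42 19 50
f 46 50 20
f 42 50 46
f 10 26 37
f 26 14 40
f 37 40 18
f 26 40 37
f 14 49 27
f 49 20 48
f 27 48 13
f 49 48 27
f 20 50 47
f 50 19 43
f 47 43 11
f 50 43 47
f 19 45 44
f 45 16 32
f 44 32 15
f 45 32 44
f 16 31 36
f 31 10 33
f 36 33 17
f 31 33 36
f 12 38 24
f 38 18 39
f 24 39 13
f 38 39 24
f 12 24 22
f 24 13 23
f 22 23 11
f 24 23 22
f 12 22 29
f 22 11 28
f 29 28 15
f 22 28 29
f 12 29 34
f 29 15 35
f 34 35 17
f 29 35 34
f 12 34 38
f 34 17 41
f 38 41 18
f 34 41 38
f 13 39 27
f 39 18 40
f 27 40 14
f 39 40 27
f 11 23 47
f 23 13 48
f 47 48 20
f 23 48 47
f 15 28 44
f 28 11 43
f 44 43 19
f 28 43 44
f 17 35 36
f 35 15 32
f 36 32 16
f 35 32 36
f 18 41 37
f 41 17 33
f 37 33 10
f 41 33 37
f 52 51 55
f 52 55 53
f 53 55 56
f 53 56 54
f 55 51 57
f 55 57 56
f 56 57 58
f 56 58 54
f 57 51 59
f 57 59 58
f 58 59 60
f 58 60 54
f 59 51 61
f 59 61 60
f 60 61 62
f 60 62 54
f 61 51 63
f 61 63 62
f 62 63 64
f 62 64 54
f 63 51 65
f 63 65 64
f 64 65 66
f 64 66 54
f 65 51 67
f 65 67 66
f 66 67 68
f 66 68 54
f 67 51 69
f 67 69 68
f 68 69 70
f 68 70 54
f 69 51 71
f 69 71 70
f 70 71 72
f 70 72 54
f 71 51 73
f 71 73 72
f 72 73 74
f 72 74 54
f 73 51 75
f 73 75 74
f 74 75 76
f 74 76 54
f 75 51 77
f 75 77 76
f 76 77 78
f 76 78 54
f 77 51 52
f 77 52 78
f 78 52 53
f 78 53 54
f 80 79 83
f 80 83 81
f 81 83 84
f 81 84 82
f 83 79 85
f 83 85 84
f 84 85 86
f 84 86 82
f 85 79 87
f 85 87 86
f 86 87 88
f 86 88 82
f 87 79 89
f 87 89 88
f 88 89 90
f 88 90 82
f 89 79 91
f 89 91 90
f 90 91 92
f 90 92 82
f 91 79 93
f 91 93 92
f 92 93 94
f 92 94 82
f 93 79 95
f 93 95 94
f 94 95 96
f 94 96 82
f 95 79 97
f 95 97 96
f 96 97 98
f 96 98 82
f 97 79 99
f 97 99 98
f 98 99 100
f 98 100 82
f 99 79 80
f 99 80 100
f 100 80 81
f 100 81 82
f 102 101 105
f 102 105 103
f 103 105 106
f 103 106 104
f 105 101 107
f 105 107 106
f 106 107 108
f 106 108 104
f 107 101 109
f 107 109 108
f 108 109 110
f 108 110 104
f 109 101 111
f 109 111 110
f 110 111 112
f 110 112 104
f 111 101 113
f 111 113 112
f 112 113 114
f 112 114 104
f 113 101 115
f 113 115 114
f 114 115 116
f 114 116 104
f 115 101 117
f 115 117 116
f 116 117 118
f 116 118 104
f 117 101 119
f 117 119 118
f 118 119 120
f 118 120 104
f 119 101 121
f 119 121 120
f 120 121 122
f 120 122 104
f 121 101 123
f 121 123 122
f 122 123 124
f 122 124 104
f 123 101 125
f 123 125 124
f 124 125 126
f 124 126 104
f 125 101 127
f 125 127 126
f 126 127 128
f 126 128 104
f 127 101 129
f 127 129 128
f 128 129 130
f 128 130 104
f 129 101 102
f 129 102 130
f 130 102 103
f 130 103 104



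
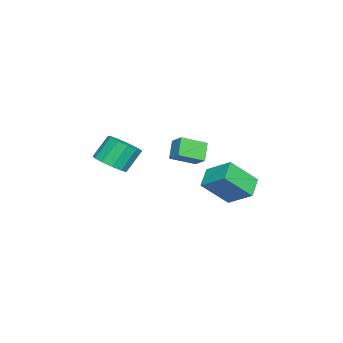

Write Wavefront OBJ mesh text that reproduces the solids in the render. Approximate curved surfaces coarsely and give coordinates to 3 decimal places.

v 1.988 3.072 -4.249
v 2.442 4.359 -3.395
v 3.047 3.088 -4.835
v 3.501 4.375 -3.98
v 2.739 1.925 -2.92
v 3.193 3.212 -2.065
v 3.798 1.941 -3.505
v 4.252 3.228 -2.651
v 0.995 1.009 -2.255
v 1.505 1.616 -1.731
v 1.756 1.098 -3.099
v 2.266 1.705 -2.575
v 1.734 -0.085 -1.705
v 2.244 0.522 -1.181
v 2.495 0.004 -2.549
v 3.005 0.611 -2.025
v 3.151 -2.76 -3.009
v 3.97 -2.857 -2.537
v 3.347 -2.277 -1.339
v 2.529 -2.18 -1.811
v 3.983 -2.373 -2.765
v 3.361 -1.793 -1.566
v 3.733 -2.011 -3.07
v 3.11 -1.431 -1.871
v 3.297 -1.887 -3.356
v 2.675 -1.308 -2.157
v 2.816 -2.041 -3.532
v 2.193 -1.461 -2.333
v 2.44 -2.422 -3.542
v 1.818 -1.842 -2.343
v 2.291 -2.911 -3.383
v 1.668 -2.331 -2.184
v 2.415 -3.352 -3.105
v 1.792 -2.772 -1.907
v 2.772 -3.605 -2.798
v 2.15 -3.025 -1.599
v 3.25 -3.589 -2.557
v 2.627 -3.009 -1.358
v 3.696 -3.311 -2.46
v 3.074 -2.731 -1.261
f 2 4 1
f 5 2 1
f 1 4 3
f 3 5 1
f 2 8 4
f 6 2 5
f 6 8 2
f 4 8 3
f 7 5 3
f 3 8 7
f 7 6 5
f 8 6 7
f 10 12 9
f 13 10 9
f 9 12 11
f 11 13 9
f 10 16 12
f 14 10 13
f 14 16 10
f 12 16 11
f 15 13 11
f 11 16 15
f 15 14 13
f 16 14 15
f 18 17 21
f 18 21 19
f 19 21 22
f 19 22 20
f 21 17 23
f 21 23 22
f 22 23 24
f 22 24 20
f 23 17 25
f 23 25 24
f 24 25 26
f 24 26 20
f 25 17 27
f 25 27 26
f 26 27 28
f 26 28 20
f 27 17 29
f 27 29 28
f 28 29 30
f 28 30 20
f 29 17 31
f 29 31 30
f 30 31 32
f 30 32 20
f 31 17 33
f 31 33 32
f 32 33 34
f 32 34 20
f 33 17 35
f 33 35 34
f 34 35 36
f 34 36 20
f 35 17 37
f 35 37 36
f 36 37 38
f 36 38 20
f 37 17 39
f 37 39 38
f 38 39 40
f 38 40 20
f 39 17 18
f 39 18 40
f 40 18 19
f 40 19 20



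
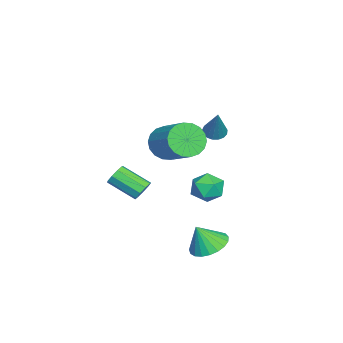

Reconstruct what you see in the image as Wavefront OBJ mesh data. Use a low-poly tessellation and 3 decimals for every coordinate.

v -0.197 1.269 0.517
v 0.116 1.759 -0.175
v 1.164 0.821 0.815
v 1.477 1.311 0.123
v 1.151 1.724 0.858
v 0.311 2.001 0.674
v 0.969 0.579 -0.034
v 0.129 0.856 -0.218
v 0.837 1.333 -0.516
v 0.95 2.04 0.036
v 0.33 0.54 0.604
v 0.443 1.247 1.156
v 0.521 -0.615 2.965
v 1.054 -1.403 3.239
v 2.333 -0.192 4.228
v 1.799 0.595 3.955
v 1.24 -1.287 2.857
v 2.519 -0.076 3.846
v 1.283 -1.037 2.496
v 2.562 0.173 3.485
v 1.175 -0.705 2.228
v 2.454 0.506 3.218
v 0.938 -0.354 2.106
v 2.217 0.857 3.096
v 0.617 -0.055 2.155
v 1.896 1.155 3.144
v 0.278 0.132 2.364
v 1.557 1.343 3.353
v -0.013 0.172 2.692
v 1.266 1.383 3.681
v -0.199 0.056 3.074
v 1.08 1.267 4.063
v -0.242 -0.193 3.435
v 1.037 1.017 4.424
v -0.134 -0.526 3.702
v 1.145 0.685 4.692
v 0.103 -0.877 3.824
v 1.382 0.334 4.814
v 0.424 -1.175 3.776
v 1.703 0.035 4.765
v 0.763 -1.363 3.567
v 2.042 -0.152 4.556
v 0.811 -1.711 -0.19
v 1.394 -1.707 -0.013
v 1.152 -3.106 0.808
v 0.569 -3.109 0.63
v 1.159 -1.503 0.265
v 0.917 -2.902 1.086
v 0.761 -1.396 0.33
v 0.519 -2.795 1.151
v 0.386 -1.437 0.151
v 0.144 -2.836 0.972
v 0.21 -1.605 -0.188
v -0.032 -3.004 0.633
v 0.315 -1.823 -0.528
v 0.073 -3.222 0.293
v 0.652 -1.988 -0.71
v 0.41 -3.387 0.111
v 1.064 -2.023 -0.649
v 0.822 -3.422 0.172
v 1.357 -1.912 -0.374
v 1.115 -3.311 0.447
v 2.975 1.874 -2.033
v 3.447 1.124 -2.473
v 3.245 1.326 -0.807
v 3.751 1.396 -2.419
v 3.921 1.751 -2.297
v 3.927 2.127 -2.13
v 3.768 2.46 -1.946
v 3.473 2.691 -1.777
v 3.091 2.781 -1.653
v 2.689 2.714 -1.594
v 2.336 2.502 -1.611
v 2.094 2.182 -1.701
v 2.004 1.808 -1.848
v 2.082 1.446 -2.027
v 2.314 1.158 -2.208
v 2.661 0.994 -2.358
v 3.061 0.982 -2.452
v -3.324 0.804 2.004
v -2.842 0.515 1.768
v -2.316 1.156 3.636
v -2.804 0.792 1.685
v -2.886 1.073 1.676
v -3.068 1.291 1.741
v -3.309 1.398 1.867
v -3.553 1.369 2.024
v -3.745 1.211 2.177
v -3.84 0.959 2.29
v -3.818 0.672 2.338
v -3.682 0.415 2.309
v -3.464 0.247 2.211
v -3.214 0.207 2.065
v -2.99 0.304 1.905
f 1 12 6
f 1 6 2
f 1 2 8
f 1 8 11
f 1 11 12
f 2 6 10
f 6 12 5
f 12 11 3
f 11 8 7
f 8 2 9
f 4 10 5
f 4 5 3
f 4 3 7
f 4 7 9
f 4 9 10
f 5 10 6
f 3 5 12
f 7 3 11
f 9 7 8
f 10 9 2
f 14 13 17
f 14 17 15
f 15 17 18
f 15 18 16
f 17 13 19
f 17 19 18
f 18 19 20
f 18 20 16
f 19 13 21
f 19 21 20
f 20 21 22
f 20 22 16
f 21 13 23
f 21 23 22
f 22 23 24
f 22 24 16
f 23 13 25
f 23 25 24
f 24 25 26
f 24 26 16
f 25 13 27
f 25 27 26
f 26 27 28
f 26 28 16
f 27 13 29
f 27 29 28
f 28 29 30
f 28 30 16
f 29 13 31
f 29 31 30
f 30 31 32
f 30 32 16
f 31 13 33
f 31 33 32
f 32 33 34
f 32 34 16
f 33 13 35
f 33 35 34
f 34 35 36
f 34 36 16
f 35 13 37
f 35 37 36
f 36 37 38
f 36 38 16
f 37 13 39
f 37 39 38
f 38 39 40
f 38 40 16
f 39 13 41
f 39 41 40
f 40 41 42
f 40 42 16
f 41 13 14
f 41 14 42
f 42 14 15
f 42 15 16
f 44 43 47
f 44 47 45
f 45 47 48
f 45 48 46
f 47 43 49
f 47 49 48
f 48 49 50
f 48 50 46
f 49 43 51
f 49 51 50
f 50 51 52
f 50 52 46
f 51 43 53
f 51 53 52
f 52 53 54
f 52 54 46
f 53 43 55
f 53 55 54
f 54 55 56
f 54 56 46
f 55 43 57
f 55 57 56
f 56 57 58
f 56 58 46
f 57 43 59
f 57 59 58
f 58 59 60
f 58 60 46
f 59 43 61
f 59 61 60
f 60 61 62
f 60 62 46
f 61 43 44
f 61 44 62
f 62 44 45
f 62 45 46
f 64 63 66
f 64 66 65
f 66 63 67
f 66 67 65
f 67 63 68
f 67 68 65
f 68 63 69
f 68 69 65
f 69 63 70
f 69 70 65
f 70 63 71
f 70 71 65
f 71 63 72
f 71 72 65
f 72 63 73
f 72 73 65
f 73 63 74
f 73 74 65
f 74 63 75
f 74 75 65
f 75 63 76
f 75 76 65
f 76 63 77
f 76 77 65
f 77 63 78
f 77 78 65
f 78 63 79
f 78 79 65
f 79 63 64
f 79 64 65
f 81 80 83
f 81 83 82
f 83 80 84
f 83 84 82
f 84 80 85
f 84 85 82
f 85 80 86
f 85 86 82
f 86 80 87
f 86 87 82
f 87 80 88
f 87 88 82
f 88 80 89
f 88 89 82
f 89 80 90
f 89 90 82
f 90 80 91
f 90 91 82
f 91 80 92
f 91 92 82
f 92 80 93
f 92 93 82
f 93 80 94
f 93 94 82
f 94 80 81
f 94 81 82



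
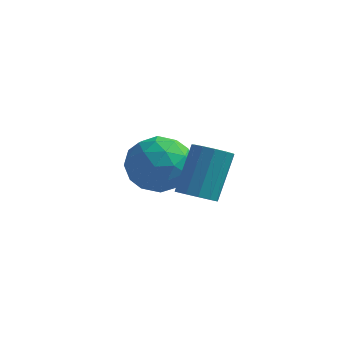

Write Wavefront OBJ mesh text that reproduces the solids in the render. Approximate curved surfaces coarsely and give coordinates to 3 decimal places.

v -1.886 2.963 -4.011
v -1.185 2.021 -4.106
v -3.235 1.879 -3.214
v -2.534 0.937 -3.309
v -2.264 1.797 -2.552
v -1.431 2.468 -3.044
v -2.989 1.432 -4.276
v -2.156 2.103 -4.768
v -1.867 1.075 -4.27
v -1.419 1.301 -3.204
v -3.001 2.599 -4.116
v -2.553 2.825 -3.05
v -1.417 2.587 -4.128
v -3.003 1.313 -3.192
v -2.844 1.818 -2.746
v -2.432 1.265 -2.802
v -1.561 2.85 -3.504
v -1.15 2.296 -3.56
v -1.784 2.165 -2.647
v -3.27 1.604 -3.76
v -2.859 1.05 -3.816
v -1.988 2.635 -4.518
v -1.576 2.082 -4.574
v -2.636 1.735 -4.673
v -1.406 1.478 -4.281
v -2.199 0.84 -3.812
v -2.466 1.132 -4.38
v -1.976 1.526 -4.67
v -1.143 1.611 -3.654
v -1.936 0.973 -3.186
v -1.777 1.479 -2.741
v -1.287 1.873 -3.03
v -1.544 1.054 -3.751
v -2.484 2.927 -4.134
v -3.277 2.289 -3.666
v -3.133 2.027 -4.29
v -2.643 2.421 -4.579
v -2.221 3.06 -3.508
v -3.014 2.422 -3.039
v -2.444 2.374 -2.65
v -1.954 2.768 -2.94
v -2.876 2.846 -3.569
v 0.49 -1.521 -2.522
v 1.035 -1.84 -2.333
v 1.136 -0.798 -0.868
v 0.59 -0.479 -1.058
v 1.148 -1.555 -2.543
v 1.249 -0.513 -1.079
v 1.052 -1.259 -2.747
v 1.153 -0.217 -1.283
v 0.777 -1.046 -2.88
v 0.878 -0.005 -1.415
v 0.411 -0.984 -2.898
v 0.512 0.057 -1.434
v 0.07 -1.092 -2.798
v 0.171 -0.051 -1.333
v -0.138 -1.337 -2.61
v -0.037 -0.295 -1.145
v -0.147 -1.639 -2.394
v -0.046 -0.598 -0.93
v 0.047 -1.904 -2.219
v 0.147 -0.863 -0.754
v 0.381 -2.048 -2.14
v 0.481 -1.006 -0.675
v 0.749 -2.024 -2.183
v 0.85 -0.982 -0.718
f 1 38 17
f 38 12 41
f 17 41 6
f 38 41 17
f 1 17 13
f 17 6 18
f 13 18 2
f 17 18 13
f 1 13 22
f 13 2 23
f 22 23 8
f 13 23 22
f 1 22 34
f 22 8 37
f 34 37 11
f 22 37 34
f 1 34 38
f 34 11 42
f 38 42 12
f 34 42 38
f 2 18 29
f 18 6 32
f 29 32 10
f 18 32 29
f 6 41 19
f 41 12 40
f 19 40 5
f 41 40 19
f 12 42 39
f 42 11 35
f 39 35 3
f 42 35 39
f 11 37 36
f 37 8 24
f 36 24 7
f 37 24 36
f 8 23 28
f 23 2 25
f 28 25 9
f 23 25 28
f 4 30 16
f 30 10 31
f 16 31 5
f 30 31 16
f 4 16 14
f 16 5 15
f 14 15 3
f 16 15 14
f 4 14 21
f 14 3 20
f 21 20 7
f 14 20 21
f 4 21 26
f 21 7 27
f 26 27 9
f 21 27 26
f 4 26 30
f 26 9 33
f 30 33 10
f 26 33 30
f 5 31 19
f 31 10 32
f 19 32 6
f 31 32 19
f 3 15 39
f 15 5 40
f 39 40 12
f 15 40 39
f 7 20 36
f 20 3 35
f 36 35 11
f 20 35 36
f 9 27 28
f 27 7 24
f 28 24 8
f 27 24 28
f 10 33 29
f 33 9 25
f 29 25 2
f 33 25 29
f 44 43 47
f 44 47 45
f 45 47 48
f 45 48 46
f 47 43 49
f 47 49 48
f 48 49 50
f 48 50 46
f 49 43 51
f 49 51 50
f 50 51 52
f 50 52 46
f 51 43 53
f 51 53 52
f 52 53 54
f 52 54 46
f 53 43 55
f 53 55 54
f 54 55 56
f 54 56 46
f 55 43 57
f 55 57 56
f 56 57 58
f 56 58 46
f 57 43 59
f 57 59 58
f 58 59 60
f 58 60 46
f 59 43 61
f 59 61 60
f 60 61 62
f 60 62 46
f 61 43 63
f 61 63 62
f 62 63 64
f 62 64 46
f 63 43 65
f 63 65 64
f 64 65 66
f 64 66 46
f 65 43 44
f 65 44 66
f 66 44 45
f 66 45 46



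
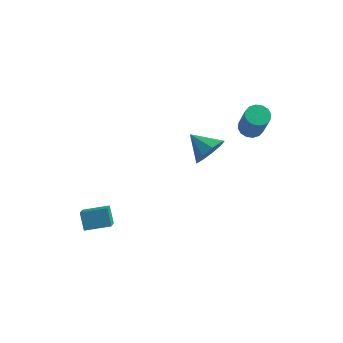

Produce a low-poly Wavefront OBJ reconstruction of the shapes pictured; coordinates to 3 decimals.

v 2.63 -0.089 1.974
v 3.141 0.572 2.404
v 1.49 0.369 2.626
v 2.914 0.798 1.847
v 2.553 0.609 1.349
v 2.228 0.093 1.144
v 2.091 -0.508 1.327
v 2.206 -0.913 1.813
v 2.519 -0.932 2.375
v 2.884 -0.558 2.749
v 3.13 0.037 2.76
v 3.623 3.486 1.179
v 4.191 3.8 1.145
v 4.746 2.988 2.886
v 4.177 2.674 2.921
v 3.985 4.01 1.309
v 4.54 3.198 3.05
v 3.682 4.08 1.438
v 4.237 3.267 3.179
v 3.363 3.991 1.497
v 3.918 3.178 3.239
v 3.114 3.766 1.472
v 3.669 2.953 3.213
v 3.001 3.467 1.368
v 3.556 2.654 3.109
v 3.054 3.172 1.214
v 3.609 2.36 2.955
v 3.26 2.962 1.05
v 3.815 2.15 2.791
v 3.563 2.893 0.921
v 4.118 2.08 2.662
v 3.882 2.982 0.861
v 4.437 2.169 2.603
v 4.131 3.207 0.887
v 4.686 2.394 2.628
v 4.244 3.506 0.991
v 4.799 2.693 2.732
v -2.722 -3.075 -2.977
v -3.097 -2.573 -2.147
v -2.927 -2.203 -3.598
v -3.302 -1.701 -2.768
v -1.498 -2.599 -2.712
v -1.873 -2.097 -1.882
v -1.703 -1.727 -3.333
v -2.078 -1.225 -2.503
f 2 1 4
f 2 4 3
f 4 1 5
f 4 5 3
f 5 1 6
f 5 6 3
f 6 1 7
f 6 7 3
f 7 1 8
f 7 8 3
f 8 1 9
f 8 9 3
f 9 1 10
f 9 10 3
f 10 1 11
f 10 11 3
f 11 1 2
f 11 2 3
f 13 12 16
f 13 16 14
f 14 16 17
f 14 17 15
f 16 12 18
f 16 18 17
f 17 18 19
f 17 19 15
f 18 12 20
f 18 20 19
f 19 20 21
f 19 21 15
f 20 12 22
f 20 22 21
f 21 22 23
f 21 23 15
f 22 12 24
f 22 24 23
f 23 24 25
f 23 25 15
f 24 12 26
f 24 26 25
f 25 26 27
f 25 27 15
f 26 12 28
f 26 28 27
f 27 28 29
f 27 29 15
f 28 12 30
f 28 30 29
f 29 30 31
f 29 31 15
f 30 12 32
f 30 32 31
f 31 32 33
f 31 33 15
f 32 12 34
f 32 34 33
f 33 34 35
f 33 35 15
f 34 12 36
f 34 36 35
f 35 36 37
f 35 37 15
f 36 12 13
f 36 13 37
f 37 13 14
f 37 14 15
f 39 41 38
f 42 39 38
f 38 41 40
f 40 42 38
f 39 45 41
f 43 39 42
f 43 45 39
f 41 45 40
f 44 42 40
f 40 45 44
f 44 43 42
f 45 43 44



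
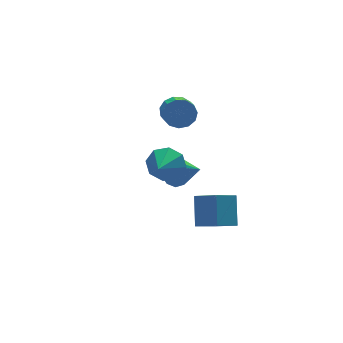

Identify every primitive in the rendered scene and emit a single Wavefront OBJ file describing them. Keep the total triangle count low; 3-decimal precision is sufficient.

v 3.115 3.542 1.934
v 3.538 3.774 2.646
v 3.168 2.57 3.258
v 2.745 2.338 2.546
v 3.085 3.939 2.696
v 2.715 2.735 3.308
v 2.642 3.978 2.505
v 2.272 2.774 3.117
v 2.348 3.878 2.132
v 1.979 2.674 2.744
v 2.299 3.672 1.696
v 1.929 2.468 2.309
v 2.508 3.424 1.336
v 2.138 2.221 1.948
v 2.91 3.214 1.166
v 2.54 2.01 1.778
v 3.377 3.108 1.239
v 3.007 1.904 1.852
v 3.761 3.139 1.533
v 3.391 1.936 2.146
v 3.94 3.299 1.955
v 3.57 2.095 2.567
v 3.857 3.535 2.369
v 3.487 2.332 2.982
v -0.07 -2.401 2.887
v 0.661 -2.616 3.471
v -0.93 -3.519 3.553
v 0.216 -2.105 3.754
v -0.396 -1.767 3.529
v -0.818 -1.801 2.928
v -0.801 -2.186 2.303
v -0.355 -2.698 2.02
v 0.257 -3.035 2.245
v 0.678 -3.002 2.846
v 2.584 2.501 -1.768
v 2.872 2.106 -2.559
v 3.236 1.019 -0.792
v 3.301 2.429 -2.356
v 3.457 2.78 -1.927
v 3.279 3.024 -1.438
v 2.836 3.068 -1.075
v 2.296 2.895 -0.976
v 1.867 2.572 -1.18
v 1.711 2.222 -1.608
v 1.889 1.978 -2.097
v 2.332 1.934 -2.461
v 2.387 -2.549 -2.18
v 1.157 -2.939 -1.498
v 2.798 -1.54 -0.862
v 1.567 -1.93 -0.18
v 3.033 -3.57 -1.6
v 1.802 -3.96 -0.918
v 3.443 -2.561 -0.282
v 2.213 -2.951 0.4
f 2 1 5
f 2 5 3
f 3 5 6
f 3 6 4
f 5 1 7
f 5 7 6
f 6 7 8
f 6 8 4
f 7 1 9
f 7 9 8
f 8 9 10
f 8 10 4
f 9 1 11
f 9 11 10
f 10 11 12
f 10 12 4
f 11 1 13
f 11 13 12
f 12 13 14
f 12 14 4
f 13 1 15
f 13 15 14
f 14 15 16
f 14 16 4
f 15 1 17
f 15 17 16
f 16 17 18
f 16 18 4
f 17 1 19
f 17 19 18
f 18 19 20
f 18 20 4
f 19 1 21
f 19 21 20
f 20 21 22
f 20 22 4
f 21 1 23
f 21 23 22
f 22 23 24
f 22 24 4
f 23 1 2
f 23 2 24
f 24 2 3
f 24 3 4
f 26 25 28
f 26 28 27
f 28 25 29
f 28 29 27
f 29 25 30
f 29 30 27
f 30 25 31
f 30 31 27
f 31 25 32
f 31 32 27
f 32 25 33
f 32 33 27
f 33 25 34
f 33 34 27
f 34 25 26
f 34 26 27
f 36 35 38
f 36 38 37
f 38 35 39
f 38 39 37
f 39 35 40
f 39 40 37
f 40 35 41
f 40 41 37
f 41 35 42
f 41 42 37
f 42 35 43
f 42 43 37
f 43 35 44
f 43 44 37
f 44 35 45
f 44 45 37
f 45 35 46
f 45 46 37
f 46 35 36
f 46 36 37
f 48 50 47
f 51 48 47
f 47 50 49
f 49 51 47
f 48 54 50
f 52 48 51
f 52 54 48
f 50 54 49
f 53 51 49
f 49 54 53
f 53 52 51
f 54 52 53



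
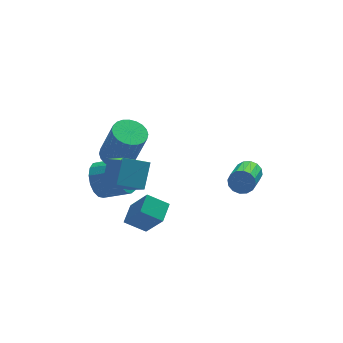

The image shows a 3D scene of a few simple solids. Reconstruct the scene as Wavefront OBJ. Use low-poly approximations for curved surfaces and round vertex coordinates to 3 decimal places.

v 2.663 -2.756 1.629
v 3.021 -2.731 2.059
v 2.335 -3.939 2.7
v 1.977 -3.964 2.271
v 2.798 -2.563 2.137
v 2.112 -3.771 2.779
v 2.539 -2.447 2.079
v 1.853 -3.654 2.721
v 2.314 -2.413 1.901
v 1.627 -3.621 2.542
v 2.181 -2.472 1.65
v 1.495 -3.679 2.291
v 2.178 -2.606 1.393
v 1.492 -3.814 2.034
v 2.305 -2.781 1.2
v 1.619 -3.989 1.841
v 2.528 -2.949 1.121
v 1.842 -4.157 1.763
v 2.787 -3.066 1.179
v 2.101 -4.273 1.821
v 3.013 -3.099 1.358
v 2.326 -4.307 1.999
v 3.145 -3.041 1.609
v 2.459 -4.248 2.25
v 3.148 -2.906 1.866
v 2.462 -4.114 2.507
v -1.12 -3.731 0.401
v -1.936 -3.39 0.908
v -1.6 -2.95 -0.898
v -2.416 -2.609 -0.39
v -0.644 -2.991 0.67
v -1.46 -2.65 1.178
v -1.124 -2.21 -0.628
v -1.94 -1.869 -0.121
v -1.962 0.092 1.343
v -1.372 -0.302 1.1
v -0.928 -0.746 2.893
v -1.518 -0.352 3.137
v -1.253 -0.037 1.136
v -0.809 -0.482 2.929
v -1.242 0.248 1.204
v -0.798 -0.197 2.997
v -1.34 0.508 1.293
v -0.896 0.064 3.086
v -1.533 0.706 1.39
v -1.089 0.261 3.183
v -1.791 0.81 1.479
v -1.348 0.365 3.272
v -2.076 0.805 1.548
v -1.632 0.36 3.341
v -2.343 0.691 1.586
v -1.899 0.246 3.379
v -2.552 0.486 1.587
v -2.108 0.042 3.38
v -2.671 0.222 1.551
v -2.227 -0.223 3.344
v -2.682 -0.063 1.483
v -2.238 -0.508 3.276
v -2.584 -0.324 1.394
v -2.14 -0.768 3.187
v -2.391 -0.521 1.297
v -1.947 -0.966 3.09
v -2.132 -0.625 1.208
v -1.689 -1.07 3.001
v -1.848 -0.62 1.139
v -1.404 -1.065 2.932
v -1.581 -0.506 1.101
v -1.137 -0.951 2.894
v -2.732 0.077 -0.036
v -2.295 0.168 -0.783
v -1.271 -0.385 -0.251
v -1.708 -0.477 0.496
v -2.213 0.52 -0.575
v -1.189 -0.034 -0.044
v -2.25 0.77 -0.245
v -1.225 0.217 0.287
v -2.397 0.861 0.134
v -1.372 0.308 0.666
v -2.621 0.773 0.474
v -1.596 0.22 1.006
v -2.87 0.525 0.697
v -1.846 -0.028 1.229
v -3.088 0.174 0.752
v -2.064 -0.379 1.284
v -3.225 -0.199 0.626
v -2.2 -0.752 1.158
v -3.248 -0.509 0.349
v -2.224 -1.062 0.881
v -3.153 -0.684 -0.016
v -2.129 -1.238 0.516
v -2.962 -0.686 -0.386
v -1.938 -1.239 0.146
v -2.718 -0.513 -0.676
v -1.694 -1.066 -0.144
v -2.478 -0.205 -0.819
v -1.453 -0.758 -0.287
v -3.436 -3.392 2.992
v -3.243 -4.982 4.427
v -2.983 -2.611 3.797
v -2.79 -4.2 5.232
v -2.43 -3.6 2.628
v -2.237 -5.189 4.063
v -1.977 -2.818 3.433
v -1.784 -4.408 4.868
f 2 1 5
f 2 5 3
f 3 5 6
f 3 6 4
f 5 1 7
f 5 7 6
f 6 7 8
f 6 8 4
f 7 1 9
f 7 9 8
f 8 9 10
f 8 10 4
f 9 1 11
f 9 11 10
f 10 11 12
f 10 12 4
f 11 1 13
f 11 13 12
f 12 13 14
f 12 14 4
f 13 1 15
f 13 15 14
f 14 15 16
f 14 16 4
f 15 1 17
f 15 17 16
f 16 17 18
f 16 18 4
f 17 1 19
f 17 19 18
f 18 19 20
f 18 20 4
f 19 1 21
f 19 21 20
f 20 21 22
f 20 22 4
f 21 1 23
f 21 23 22
f 22 23 24
f 22 24 4
f 23 1 25
f 23 25 24
f 24 25 26
f 24 26 4
f 25 1 2
f 25 2 26
f 26 2 3
f 26 3 4
f 28 30 27
f 31 28 27
f 27 30 29
f 29 31 27
f 28 34 30
f 32 28 31
f 32 34 28
f 30 34 29
f 33 31 29
f 29 34 33
f 33 32 31
f 34 32 33
f 36 35 39
f 36 39 37
f 37 39 40
f 37 40 38
f 39 35 41
f 39 41 40
f 40 41 42
f 40 42 38
f 41 35 43
f 41 43 42
f 42 43 44
f 42 44 38
f 43 35 45
f 43 45 44
f 44 45 46
f 44 46 38
f 45 35 47
f 45 47 46
f 46 47 48
f 46 48 38
f 47 35 49
f 47 49 48
f 48 49 50
f 48 50 38
f 49 35 51
f 49 51 50
f 50 51 52
f 50 52 38
f 51 35 53
f 51 53 52
f 52 53 54
f 52 54 38
f 53 35 55
f 53 55 54
f 54 55 56
f 54 56 38
f 55 35 57
f 55 57 56
f 56 57 58
f 56 58 38
f 57 35 59
f 57 59 58
f 58 59 60
f 58 60 38
f 59 35 61
f 59 61 60
f 60 61 62
f 60 62 38
f 61 35 63
f 61 63 62
f 62 63 64
f 62 64 38
f 63 35 65
f 63 65 64
f 64 65 66
f 64 66 38
f 65 35 67
f 65 67 66
f 66 67 68
f 66 68 38
f 67 35 36
f 67 36 68
f 68 36 37
f 68 37 38
f 70 69 73
f 70 73 71
f 71 73 74
f 71 74 72
f 73 69 75
f 73 75 74
f 74 75 76
f 74 76 72
f 75 69 77
f 75 77 76
f 76 77 78
f 76 78 72
f 77 69 79
f 77 79 78
f 78 79 80
f 78 80 72
f 79 69 81
f 79 81 80
f 80 81 82
f 80 82 72
f 81 69 83
f 81 83 82
f 82 83 84
f 82 84 72
f 83 69 85
f 83 85 84
f 84 85 86
f 84 86 72
f 85 69 87
f 85 87 86
f 86 87 88
f 86 88 72
f 87 69 89
f 87 89 88
f 88 89 90
f 88 90 72
f 89 69 91
f 89 91 90
f 90 91 92
f 90 92 72
f 91 69 93
f 91 93 92
f 92 93 94
f 92 94 72
f 93 69 95
f 93 95 94
f 94 95 96
f 94 96 72
f 95 69 70
f 95 70 96
f 96 70 71
f 96 71 72
f 98 100 97
f 101 98 97
f 97 100 99
f 99 101 97
f 98 104 100
f 102 98 101
f 102 104 98
f 100 104 99
f 103 101 99
f 99 104 103
f 103 102 101
f 104 102 103



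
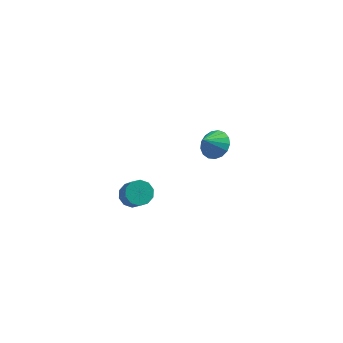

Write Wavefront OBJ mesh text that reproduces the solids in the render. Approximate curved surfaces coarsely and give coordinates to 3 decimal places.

v -0.165 -3.329 1.412
v 0.286 -2.719 1.694
v 0.737 -3.66 3.01
v 0.285 -4.271 2.728
v -0.174 -2.672 1.885
v 0.276 -3.614 3.201
v -0.631 -2.876 1.895
v -0.181 -3.818 3.212
v -0.91 -3.253 1.721
v -0.46 -4.195 3.037
v -0.905 -3.66 1.428
v -0.454 -4.601 2.745
v -0.617 -3.94 1.13
v -0.166 -4.881 2.446
v -0.156 -3.986 0.939
v 0.294 -4.928 2.255
v 0.301 -3.782 0.928
v 0.751 -4.724 2.245
v 0.58 -3.405 1.103
v 1.03 -4.347 2.419
v 0.574 -2.999 1.395
v 1.025 -3.94 2.712
v 4.135 3.619 -1.166
v 5.006 3.319 -0.75
v 3.425 3.041 -0.094
v 4.933 3.758 -0.562
v 4.677 4.165 -0.511
v 4.298 4.448 -0.611
v 3.881 4.54 -0.838
v 3.522 4.421 -1.14
v 3.304 4.119 -1.448
v 3.277 3.702 -1.691
v 3.446 3.266 -1.814
v 3.773 2.911 -1.788
v 4.183 2.719 -1.62
v 4.583 2.732 -1.348
v 4.879 2.949 -1.034
f 2 1 5
f 2 5 3
f 3 5 6
f 3 6 4
f 5 1 7
f 5 7 6
f 6 7 8
f 6 8 4
f 7 1 9
f 7 9 8
f 8 9 10
f 8 10 4
f 9 1 11
f 9 11 10
f 10 11 12
f 10 12 4
f 11 1 13
f 11 13 12
f 12 13 14
f 12 14 4
f 13 1 15
f 13 15 14
f 14 15 16
f 14 16 4
f 15 1 17
f 15 17 16
f 16 17 18
f 16 18 4
f 17 1 19
f 17 19 18
f 18 19 20
f 18 20 4
f 19 1 21
f 19 21 20
f 20 21 22
f 20 22 4
f 21 1 2
f 21 2 22
f 22 2 3
f 22 3 4
f 24 23 26
f 24 26 25
f 26 23 27
f 26 27 25
f 27 23 28
f 27 28 25
f 28 23 29
f 28 29 25
f 29 23 30
f 29 30 25
f 30 23 31
f 30 31 25
f 31 23 32
f 31 32 25
f 32 23 33
f 32 33 25
f 33 23 34
f 33 34 25
f 34 23 35
f 34 35 25
f 35 23 36
f 35 36 25
f 36 23 37
f 36 37 25
f 37 23 24
f 37 24 25



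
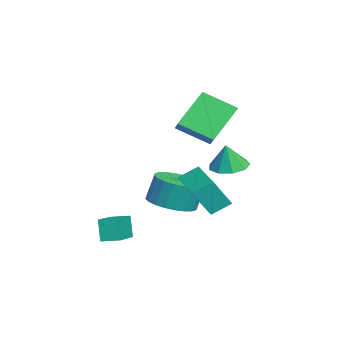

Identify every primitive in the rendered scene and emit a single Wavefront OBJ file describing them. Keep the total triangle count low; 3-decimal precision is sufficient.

v 0.787 -0.011 -3.278
v 1.646 -0.637 -3.037
v 1.552 -0.275 -1.761
v 0.693 0.351 -2.002
v 1.836 -0.268 -3.128
v 1.741 0.094 -1.852
v 1.866 0.141 -3.242
v 1.772 0.503 -1.965
v 1.732 0.527 -3.361
v 1.637 0.889 -2.084
v 1.454 0.83 -3.467
v 1.359 1.192 -2.191
v 1.074 1.006 -3.545
v 0.98 1.368 -2.269
v 0.651 1.027 -3.582
v 0.557 1.389 -2.306
v 0.249 0.89 -3.573
v 0.154 1.252 -2.297
v -0.072 0.615 -3.519
v -0.166 0.977 -2.243
v -0.261 0.246 -3.428
v -0.356 0.608 -2.152
v -0.292 -0.163 -3.315
v -0.386 0.199 -2.038
v -0.157 -0.549 -3.196
v -0.252 -0.187 -1.919
v 0.121 -0.852 -3.089
v 0.026 -0.49 -1.813
v 0.5 -1.028 -3.011
v 0.406 -0.666 -1.735
v 0.923 -1.049 -2.974
v 0.829 -0.687 -1.698
v 1.326 -0.912 -2.983
v 1.231 -0.55 -1.707
v -1.66 1.16 1.892
v -0.87 1.273 2.389
v -1.359 2.605 1.088
v -0.57 2.717 1.586
v -0.61 0.143 0.454
v 0.179 0.255 0.952
v -0.31 1.587 -0.349
v 0.48 1.7 0.148
v 2.265 0.259 -1.29
v 2.068 1.077 -0.768
v 2.008 0.993 -2.537
v 1.81 1.811 -2.016
v 4.29 0.809 -1.384
v 4.092 1.627 -0.863
v 4.032 1.543 -2.632
v 3.835 2.361 -2.11
v 0.338 2.351 -1.331
v 0.923 2.982 -1.345
v 0.542 2.189 -0.129
v 0.391 3.203 -1.225
v -0.165 3.026 -1.154
v -0.486 2.533 -1.167
v -0.421 1.955 -1.256
v -0.001 1.563 -1.38
v 0.578 1.539 -1.482
v 1.045 1.896 -1.512
v 1.181 2.466 -1.458
v 3.041 -2.297 -4.309
v 2.705 -2.394 -3.287
v 3.211 -1.516 -4.179
v 2.875 -1.613 -3.157
v 4.645 -2.727 -3.823
v 4.309 -2.824 -2.801
v 4.815 -1.946 -3.693
v 4.479 -2.043 -2.671
f 2 1 5
f 2 5 3
f 3 5 6
f 3 6 4
f 5 1 7
f 5 7 6
f 6 7 8
f 6 8 4
f 7 1 9
f 7 9 8
f 8 9 10
f 8 10 4
f 9 1 11
f 9 11 10
f 10 11 12
f 10 12 4
f 11 1 13
f 11 13 12
f 12 13 14
f 12 14 4
f 13 1 15
f 13 15 14
f 14 15 16
f 14 16 4
f 15 1 17
f 15 17 16
f 16 17 18
f 16 18 4
f 17 1 19
f 17 19 18
f 18 19 20
f 18 20 4
f 19 1 21
f 19 21 20
f 20 21 22
f 20 22 4
f 21 1 23
f 21 23 22
f 22 23 24
f 22 24 4
f 23 1 25
f 23 25 24
f 24 25 26
f 24 26 4
f 25 1 27
f 25 27 26
f 26 27 28
f 26 28 4
f 27 1 29
f 27 29 28
f 28 29 30
f 28 30 4
f 29 1 31
f 29 31 30
f 30 31 32
f 30 32 4
f 31 1 33
f 31 33 32
f 32 33 34
f 32 34 4
f 33 1 2
f 33 2 34
f 34 2 3
f 34 3 4
f 36 38 35
f 39 36 35
f 35 38 37
f 37 39 35
f 36 42 38
f 40 36 39
f 40 42 36
f 38 42 37
f 41 39 37
f 37 42 41
f 41 40 39
f 42 40 41
f 44 46 43
f 47 44 43
f 43 46 45
f 45 47 43
f 44 50 46
f 48 44 47
f 48 50 44
f 46 50 45
f 49 47 45
f 45 50 49
f 49 48 47
f 50 48 49
f 52 51 54
f 52 54 53
f 54 51 55
f 54 55 53
f 55 51 56
f 55 56 53
f 56 51 57
f 56 57 53
f 57 51 58
f 57 58 53
f 58 51 59
f 58 59 53
f 59 51 60
f 59 60 53
f 60 51 61
f 60 61 53
f 61 51 52
f 61 52 53
f 63 65 62
f 66 63 62
f 62 65 64
f 64 66 62
f 63 69 65
f 67 63 66
f 67 69 63
f 65 69 64
f 68 66 64
f 64 69 68
f 68 67 66
f 69 67 68

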